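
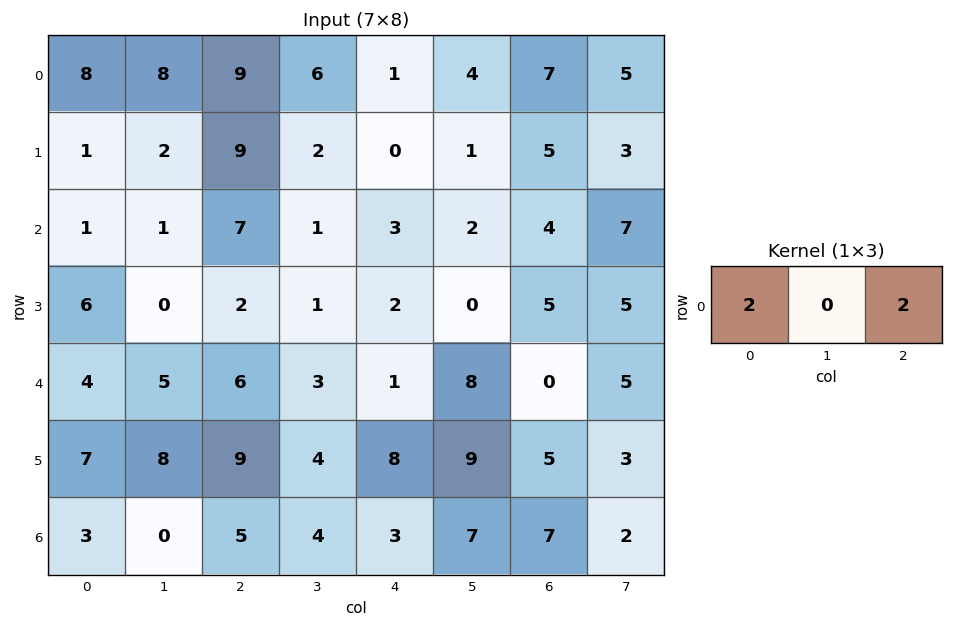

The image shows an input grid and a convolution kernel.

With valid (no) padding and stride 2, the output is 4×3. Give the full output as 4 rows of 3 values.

34 20 16
16 20 14
20 14 2
16 16 20

Output[0,0]: The receptive field on the input at this output position is [8 8 9]. Elementwise product with the kernel and sum: 8·2 + 9·2.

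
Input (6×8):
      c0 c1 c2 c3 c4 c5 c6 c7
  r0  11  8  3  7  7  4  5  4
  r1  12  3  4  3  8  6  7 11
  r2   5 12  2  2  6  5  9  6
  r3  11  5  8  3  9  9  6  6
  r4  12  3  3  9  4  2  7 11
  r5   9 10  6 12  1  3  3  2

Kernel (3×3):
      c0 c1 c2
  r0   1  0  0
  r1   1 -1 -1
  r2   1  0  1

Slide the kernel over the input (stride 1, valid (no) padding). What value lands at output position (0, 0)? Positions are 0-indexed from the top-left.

23

The receptive field on the input at this output position is [11 8 3 / 12 3 4 / 5 12 2]. Elementwise product with the kernel and sum: 11·1 + 12·1 + 3·-1 + 4·-1 + 5·1 + 2·1.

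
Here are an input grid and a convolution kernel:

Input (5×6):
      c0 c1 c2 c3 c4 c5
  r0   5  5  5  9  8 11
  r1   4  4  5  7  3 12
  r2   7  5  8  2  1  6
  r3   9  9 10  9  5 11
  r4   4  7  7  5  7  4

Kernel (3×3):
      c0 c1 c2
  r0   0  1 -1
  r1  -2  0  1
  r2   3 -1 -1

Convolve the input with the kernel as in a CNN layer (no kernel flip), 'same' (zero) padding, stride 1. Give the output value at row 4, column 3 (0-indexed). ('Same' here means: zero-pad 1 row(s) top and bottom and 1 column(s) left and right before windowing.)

The receptive field on the zero-padded input at this output position is [10 9 5 / 7 5 7 / 0 0 0]. Elementwise product with the kernel and sum: 9·1 + 5·-1 + 7·-2 + 7·1 + 0·3 + 0·-1 + 0·-1.

-3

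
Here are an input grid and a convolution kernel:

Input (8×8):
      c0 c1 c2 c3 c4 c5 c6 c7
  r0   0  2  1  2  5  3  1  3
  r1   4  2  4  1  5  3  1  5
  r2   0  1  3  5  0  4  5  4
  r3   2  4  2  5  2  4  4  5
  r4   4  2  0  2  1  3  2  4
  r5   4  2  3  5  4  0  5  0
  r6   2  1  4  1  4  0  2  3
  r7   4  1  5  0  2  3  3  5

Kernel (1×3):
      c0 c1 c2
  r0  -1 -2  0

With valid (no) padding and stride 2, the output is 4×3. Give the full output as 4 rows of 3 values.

Output[0,0]: The receptive field on the input at this output position is [0 2 1]. Elementwise product with the kernel and sum: 0·-1 + 2·-2.
Output[0,1]: The receptive field on the input at this output position is [1 2 5]. Elementwise product with the kernel and sum: 1·-1 + 2·-2.

-4 -5 -11
-2 -13 -8
-8 -4 -7
-4 -6 -4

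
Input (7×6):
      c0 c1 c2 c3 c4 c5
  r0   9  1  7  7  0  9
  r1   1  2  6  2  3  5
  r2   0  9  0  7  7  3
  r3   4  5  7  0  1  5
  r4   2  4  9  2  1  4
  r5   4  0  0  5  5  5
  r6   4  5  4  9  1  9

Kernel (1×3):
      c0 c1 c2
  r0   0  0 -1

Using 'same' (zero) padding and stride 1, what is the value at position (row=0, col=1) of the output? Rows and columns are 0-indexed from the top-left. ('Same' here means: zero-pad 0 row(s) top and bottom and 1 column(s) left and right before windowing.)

The receptive field on the zero-padded input at this output position is [9 1 7]. Elementwise product with the kernel and sum: 7·-1.

-7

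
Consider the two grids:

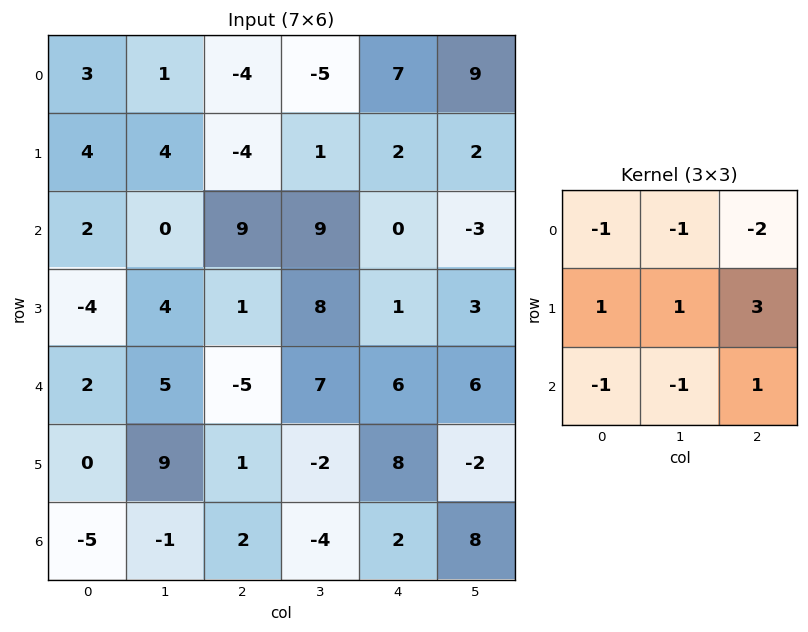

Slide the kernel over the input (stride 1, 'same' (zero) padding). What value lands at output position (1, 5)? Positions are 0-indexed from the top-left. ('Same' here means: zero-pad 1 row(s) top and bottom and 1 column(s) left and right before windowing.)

The receptive field on the zero-padded input at this output position is [7 9 0 / 2 2 0 / 0 -3 0]. Elementwise product with the kernel and sum: 7·-1 + 9·-1 + 0·-2 + 2·1 + 2·1 + 0·3 + 0·-1 + -3·-1 + 0·1.

-9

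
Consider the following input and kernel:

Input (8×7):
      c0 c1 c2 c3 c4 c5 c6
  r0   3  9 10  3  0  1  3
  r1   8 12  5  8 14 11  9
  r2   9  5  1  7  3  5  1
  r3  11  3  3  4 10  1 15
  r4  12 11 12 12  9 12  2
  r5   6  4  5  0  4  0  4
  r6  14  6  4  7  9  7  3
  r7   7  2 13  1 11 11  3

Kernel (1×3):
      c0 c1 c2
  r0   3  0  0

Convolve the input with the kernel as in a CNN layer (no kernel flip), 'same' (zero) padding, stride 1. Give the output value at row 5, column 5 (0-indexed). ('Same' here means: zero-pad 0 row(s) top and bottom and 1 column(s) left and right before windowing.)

12

The receptive field on the zero-padded input at this output position is [4 0 4]. Elementwise product with the kernel and sum: 4·3.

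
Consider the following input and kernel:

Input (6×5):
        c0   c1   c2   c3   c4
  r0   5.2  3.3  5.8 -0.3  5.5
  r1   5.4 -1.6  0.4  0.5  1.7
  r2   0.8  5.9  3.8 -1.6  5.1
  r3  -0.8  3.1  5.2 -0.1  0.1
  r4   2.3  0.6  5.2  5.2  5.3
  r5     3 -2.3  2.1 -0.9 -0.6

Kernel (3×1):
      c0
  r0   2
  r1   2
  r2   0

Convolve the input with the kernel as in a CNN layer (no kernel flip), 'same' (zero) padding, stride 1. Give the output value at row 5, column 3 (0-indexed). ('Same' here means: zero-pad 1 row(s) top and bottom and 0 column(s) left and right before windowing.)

8.6

The receptive field on the zero-padded input at this output position is [5.2 / -0.9 / 0]. Elementwise product with the kernel and sum: 5.2·2 + -0.9·2.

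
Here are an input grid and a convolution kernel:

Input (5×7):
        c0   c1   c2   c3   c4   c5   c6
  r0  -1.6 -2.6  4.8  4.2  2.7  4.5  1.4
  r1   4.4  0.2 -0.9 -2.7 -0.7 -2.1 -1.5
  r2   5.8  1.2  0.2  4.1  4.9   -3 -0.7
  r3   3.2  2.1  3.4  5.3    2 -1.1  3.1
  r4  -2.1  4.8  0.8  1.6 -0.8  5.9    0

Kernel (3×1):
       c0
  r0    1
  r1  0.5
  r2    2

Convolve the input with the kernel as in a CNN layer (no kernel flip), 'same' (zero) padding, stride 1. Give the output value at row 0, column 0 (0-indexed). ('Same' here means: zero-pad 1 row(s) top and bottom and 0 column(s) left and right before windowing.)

The receptive field on the zero-padded input at this output position is [0 / -1.6 / 4.4]. Elementwise product with the kernel and sum: 0·1 + -1.6·0.5 + 4.4·2.

8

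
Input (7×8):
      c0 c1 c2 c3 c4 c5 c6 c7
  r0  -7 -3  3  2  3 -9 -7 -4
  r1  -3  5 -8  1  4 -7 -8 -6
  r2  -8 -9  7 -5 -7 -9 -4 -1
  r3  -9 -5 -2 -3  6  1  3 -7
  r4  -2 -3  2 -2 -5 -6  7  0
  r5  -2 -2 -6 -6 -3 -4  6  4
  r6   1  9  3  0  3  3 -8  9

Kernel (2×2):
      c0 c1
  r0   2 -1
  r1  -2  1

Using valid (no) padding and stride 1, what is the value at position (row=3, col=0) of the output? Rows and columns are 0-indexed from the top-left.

-12

The receptive field on the input at this output position is [-9 -5 / -2 -3]. Elementwise product with the kernel and sum: -9·2 + -5·-1 + -2·-2 + -3·1.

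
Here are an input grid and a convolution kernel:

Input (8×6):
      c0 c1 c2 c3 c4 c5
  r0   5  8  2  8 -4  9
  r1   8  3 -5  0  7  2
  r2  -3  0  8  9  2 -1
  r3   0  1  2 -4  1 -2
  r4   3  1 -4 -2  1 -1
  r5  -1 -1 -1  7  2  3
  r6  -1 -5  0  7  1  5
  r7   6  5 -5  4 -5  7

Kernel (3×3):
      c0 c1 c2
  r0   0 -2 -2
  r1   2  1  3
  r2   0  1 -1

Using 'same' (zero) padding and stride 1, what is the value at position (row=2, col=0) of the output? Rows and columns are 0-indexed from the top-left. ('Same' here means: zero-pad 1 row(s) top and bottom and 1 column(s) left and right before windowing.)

The receptive field on the zero-padded input at this output position is [0 8 3 / 0 -3 0 / 0 0 1]. Elementwise product with the kernel and sum: 8·-2 + 3·-2 + 0·2 + -3·1 + 0·3 + 0·1 + 1·-1.

-26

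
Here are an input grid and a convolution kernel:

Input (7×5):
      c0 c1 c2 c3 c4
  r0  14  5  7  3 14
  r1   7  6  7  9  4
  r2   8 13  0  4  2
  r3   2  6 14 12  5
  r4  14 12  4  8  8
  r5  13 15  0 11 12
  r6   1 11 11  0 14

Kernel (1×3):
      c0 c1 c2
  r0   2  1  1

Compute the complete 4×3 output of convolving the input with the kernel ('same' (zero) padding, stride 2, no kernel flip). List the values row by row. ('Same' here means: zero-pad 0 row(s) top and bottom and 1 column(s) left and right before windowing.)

19 20 20
21 30 10
26 36 24
12 33 14

Output[0,0]: The receptive field on the zero-padded input at this output position is [0 14 5]. Elementwise product with the kernel and sum: 0·2 + 14·1 + 5·1.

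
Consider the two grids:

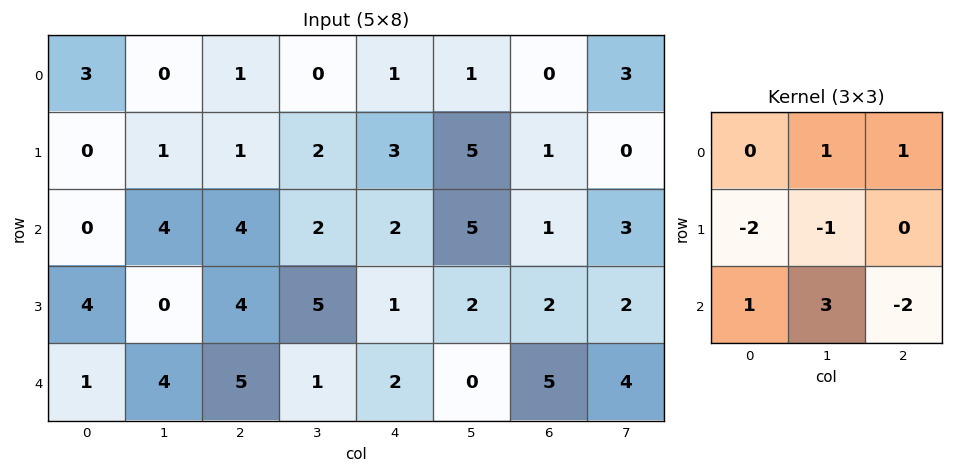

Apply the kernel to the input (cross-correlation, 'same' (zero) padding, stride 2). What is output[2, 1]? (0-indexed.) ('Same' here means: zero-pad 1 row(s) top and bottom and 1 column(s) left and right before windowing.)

The receptive field on the zero-padded input at this output position is [0 4 5 / 4 5 1 / 0 0 0]. Elementwise product with the kernel and sum: 4·1 + 5·1 + 4·-2 + 5·-1 + 0·1 + 0·3 + 0·-2.

-4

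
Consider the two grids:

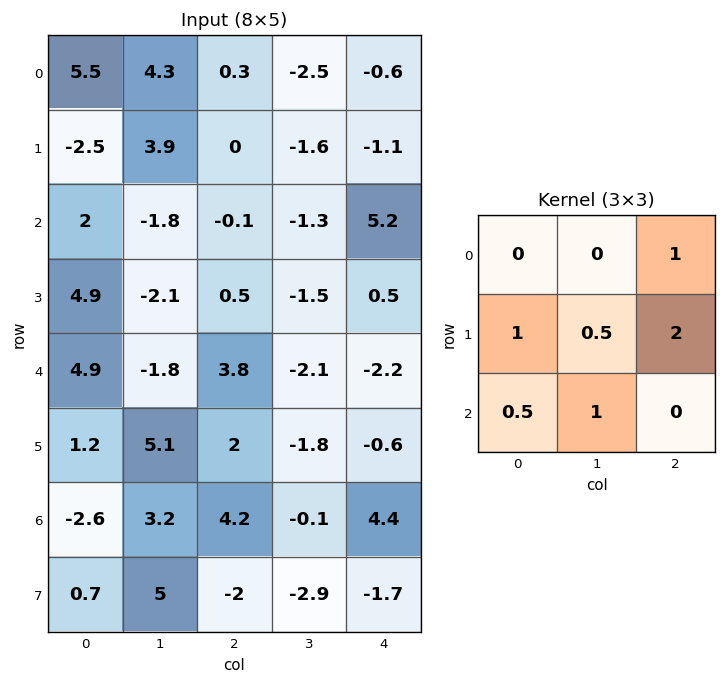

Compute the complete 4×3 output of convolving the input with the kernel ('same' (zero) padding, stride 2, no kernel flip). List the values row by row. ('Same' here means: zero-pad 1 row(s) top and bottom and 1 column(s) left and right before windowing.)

8.85 1.4 -4.7
6.2 -6.6 1.05
-2.05 -1.05 -4.7
10.9 3.8 -1.05

Output[0,0]: The receptive field on the zero-padded input at this output position is [0 0 0 / 0 5.5 4.3 / 0 -2.5 3.9]. Elementwise product with the kernel and sum: 0·1 + 0·1 + 5.5·0.5 + 4.3·2 + 0·0.5 + -2.5·1.
Output[0,1]: The receptive field on the zero-padded input at this output position is [0 0 0 / 4.3 0.3 -2.5 / 3.9 0 -1.6]. Elementwise product with the kernel and sum: 0·1 + 4.3·1 + 0.3·0.5 + -2.5·2 + 3.9·0.5 + 0·1.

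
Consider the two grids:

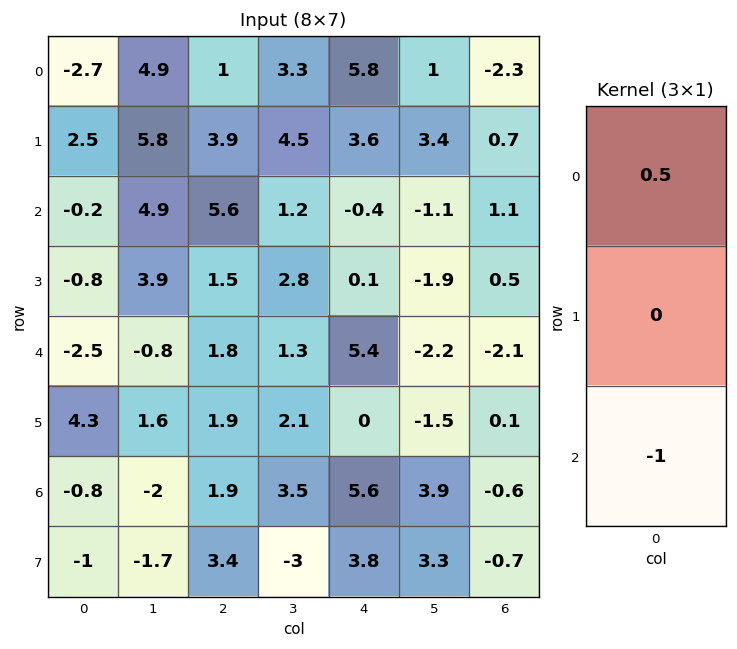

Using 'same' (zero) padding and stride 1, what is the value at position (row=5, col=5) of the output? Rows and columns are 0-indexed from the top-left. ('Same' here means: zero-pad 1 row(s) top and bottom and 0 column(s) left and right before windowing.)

The receptive field on the zero-padded input at this output position is [-2.2 / -1.5 / 3.9]. Elementwise product with the kernel and sum: -2.2·0.5 + 3.9·-1.

-5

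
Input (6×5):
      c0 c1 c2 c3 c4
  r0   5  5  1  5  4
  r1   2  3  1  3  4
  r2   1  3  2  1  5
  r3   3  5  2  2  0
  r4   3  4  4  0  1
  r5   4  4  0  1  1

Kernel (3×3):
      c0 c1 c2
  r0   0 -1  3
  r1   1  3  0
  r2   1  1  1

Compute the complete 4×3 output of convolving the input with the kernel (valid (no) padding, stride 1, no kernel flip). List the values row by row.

Output[0,0]: The receptive field on the input at this output position is [5 5 1 / 2 3 1 / 1 3 2]. Elementwise product with the kernel and sum: 5·-1 + 1·3 + 2·1 + 3·3 + 1·1 + 3·1 + 2·1.

15 26 25
20 26 18
32 20 27
24 25 4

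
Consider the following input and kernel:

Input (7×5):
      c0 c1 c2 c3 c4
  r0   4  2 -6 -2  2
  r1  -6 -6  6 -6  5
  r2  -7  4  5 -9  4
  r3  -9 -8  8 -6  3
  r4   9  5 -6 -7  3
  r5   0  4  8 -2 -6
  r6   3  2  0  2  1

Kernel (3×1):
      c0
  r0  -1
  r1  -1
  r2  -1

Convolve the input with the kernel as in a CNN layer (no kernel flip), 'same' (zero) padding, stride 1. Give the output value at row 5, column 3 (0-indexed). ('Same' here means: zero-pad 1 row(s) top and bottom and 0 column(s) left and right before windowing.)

7

The receptive field on the zero-padded input at this output position is [-7 / -2 / 2]. Elementwise product with the kernel and sum: -7·-1 + -2·-1 + 2·-1.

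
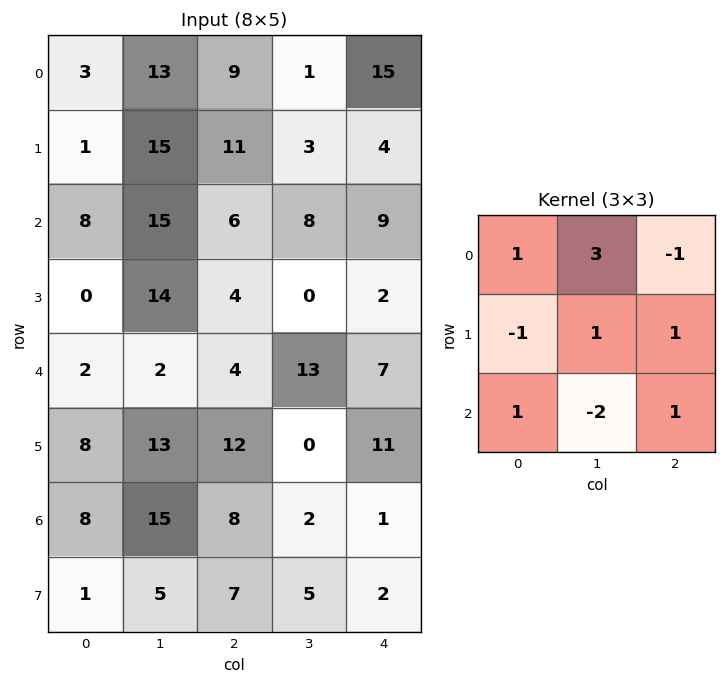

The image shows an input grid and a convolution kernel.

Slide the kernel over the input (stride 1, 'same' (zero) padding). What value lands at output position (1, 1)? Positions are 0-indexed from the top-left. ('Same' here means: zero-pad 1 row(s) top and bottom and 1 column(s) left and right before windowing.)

42

The receptive field on the zero-padded input at this output position is [3 13 9 / 1 15 11 / 8 15 6]. Elementwise product with the kernel and sum: 3·1 + 13·3 + 9·-1 + 1·-1 + 15·1 + 11·1 + 8·1 + 15·-2 + 6·1.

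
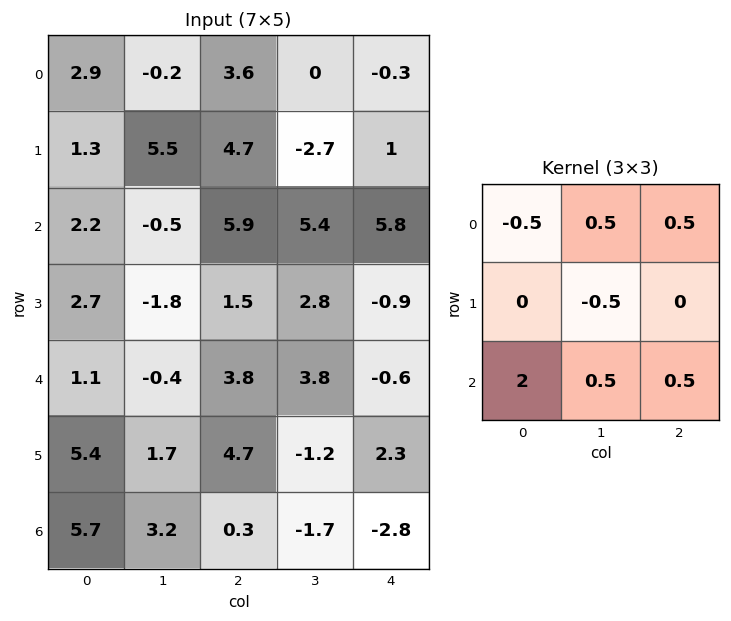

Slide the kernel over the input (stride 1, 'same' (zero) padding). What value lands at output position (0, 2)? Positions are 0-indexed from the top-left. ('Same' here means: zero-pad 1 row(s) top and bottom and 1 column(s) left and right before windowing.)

10.2

The receptive field on the zero-padded input at this output position is [0 0 0 / -0.2 3.6 0 / 5.5 4.7 -2.7]. Elementwise product with the kernel and sum: 0·-0.5 + 0·0.5 + 0·0.5 + 3.6·-0.5 + 5.5·2 + 4.7·0.5 + -2.7·0.5.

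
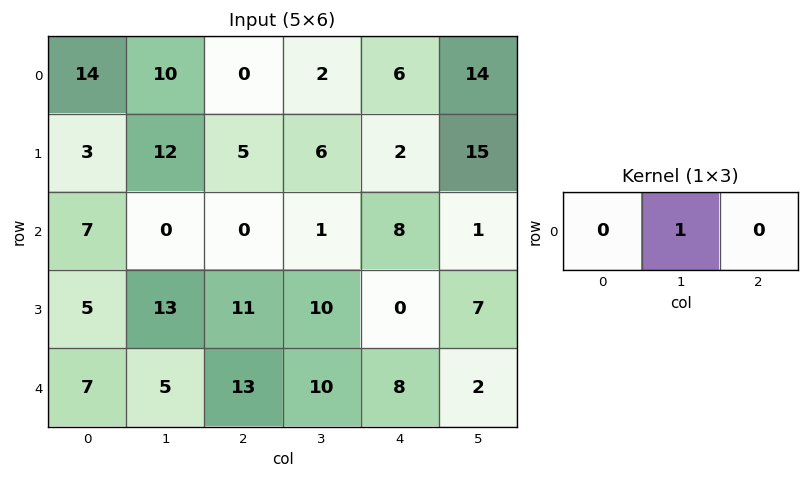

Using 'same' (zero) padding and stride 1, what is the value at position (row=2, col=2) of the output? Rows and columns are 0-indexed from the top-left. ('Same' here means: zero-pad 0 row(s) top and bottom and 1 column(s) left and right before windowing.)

The receptive field on the zero-padded input at this output position is [0 0 1]. Elementwise product with the kernel and sum: 0·1.

0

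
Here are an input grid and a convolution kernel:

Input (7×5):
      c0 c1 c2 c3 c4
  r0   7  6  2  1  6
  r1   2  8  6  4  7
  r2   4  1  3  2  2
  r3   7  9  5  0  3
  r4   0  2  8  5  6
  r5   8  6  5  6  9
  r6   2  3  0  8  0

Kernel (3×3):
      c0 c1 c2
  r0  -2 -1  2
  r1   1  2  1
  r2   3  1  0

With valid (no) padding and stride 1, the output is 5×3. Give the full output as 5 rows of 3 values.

21 18 39
39 27 22
29 32 33
29 23 41
48 29 25

Output[0,0]: The receptive field on the input at this output position is [7 6 2 / 2 8 6 / 4 1 3]. Elementwise product with the kernel and sum: 7·-2 + 6·-1 + 2·2 + 2·1 + 8·2 + 6·1 + 4·3 + 1·1.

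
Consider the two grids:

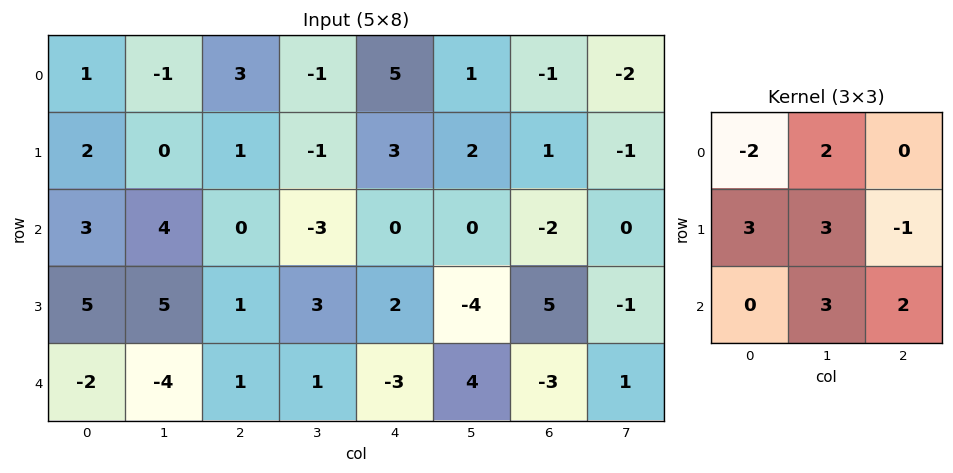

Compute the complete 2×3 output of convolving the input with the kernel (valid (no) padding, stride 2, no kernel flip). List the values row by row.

13 -20 2
21 1 -5

Output[0,0]: The receptive field on the input at this output position is [1 -1 3 / 2 0 1 / 3 4 0]. Elementwise product with the kernel and sum: 1·-2 + -1·2 + 2·3 + 0·3 + 1·-1 + 4·3 + 0·2.
Output[0,1]: The receptive field on the input at this output position is [3 -1 5 / 1 -1 3 / 0 -3 0]. Elementwise product with the kernel and sum: 3·-2 + -1·2 + 1·3 + -1·3 + 3·-1 + -3·3 + 0·2.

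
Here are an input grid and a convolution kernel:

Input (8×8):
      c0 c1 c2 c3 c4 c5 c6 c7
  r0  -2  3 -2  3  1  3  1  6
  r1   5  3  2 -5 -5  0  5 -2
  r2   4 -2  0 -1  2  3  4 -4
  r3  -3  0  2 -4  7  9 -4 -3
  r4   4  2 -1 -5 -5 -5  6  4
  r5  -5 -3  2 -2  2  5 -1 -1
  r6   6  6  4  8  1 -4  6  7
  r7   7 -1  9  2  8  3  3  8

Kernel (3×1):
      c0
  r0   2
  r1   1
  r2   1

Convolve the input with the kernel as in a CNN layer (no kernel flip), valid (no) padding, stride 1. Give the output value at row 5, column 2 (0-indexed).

17

The receptive field on the input at this output position is [2 / 4 / 9]. Elementwise product with the kernel and sum: 2·2 + 4·1 + 9·1.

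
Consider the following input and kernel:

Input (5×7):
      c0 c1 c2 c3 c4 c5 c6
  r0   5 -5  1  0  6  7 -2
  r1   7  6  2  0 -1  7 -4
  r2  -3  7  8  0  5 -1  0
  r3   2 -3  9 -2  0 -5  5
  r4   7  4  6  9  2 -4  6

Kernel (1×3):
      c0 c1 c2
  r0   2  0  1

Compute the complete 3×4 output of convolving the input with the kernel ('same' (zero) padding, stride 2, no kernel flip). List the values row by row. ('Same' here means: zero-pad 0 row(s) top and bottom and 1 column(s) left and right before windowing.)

Output[0,0]: The receptive field on the zero-padded input at this output position is [0 5 -5]. Elementwise product with the kernel and sum: 0·2 + -5·1.

-5 -10 7 14
7 14 -1 -2
4 17 14 -8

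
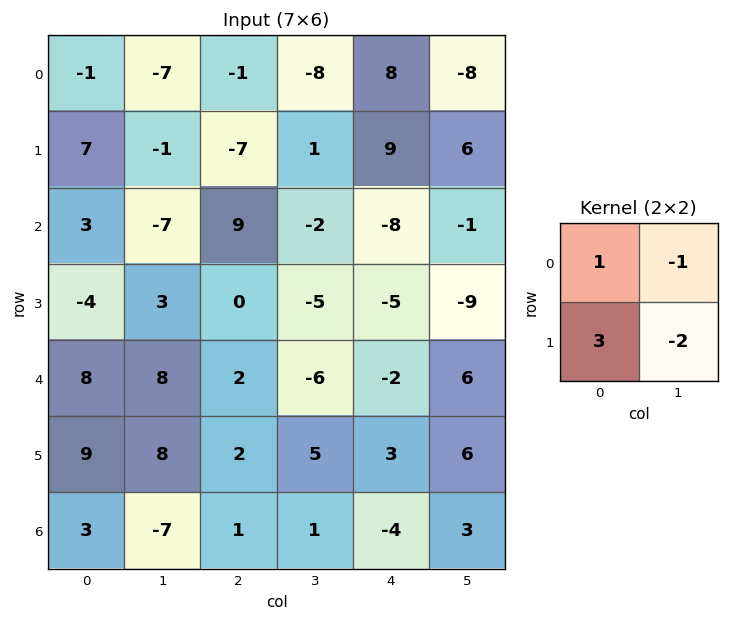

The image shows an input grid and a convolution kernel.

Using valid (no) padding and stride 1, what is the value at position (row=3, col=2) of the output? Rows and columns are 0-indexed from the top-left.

23

The receptive field on the input at this output position is [0 -5 / 2 -6]. Elementwise product with the kernel and sum: 0·1 + -5·-1 + 2·3 + -6·-2.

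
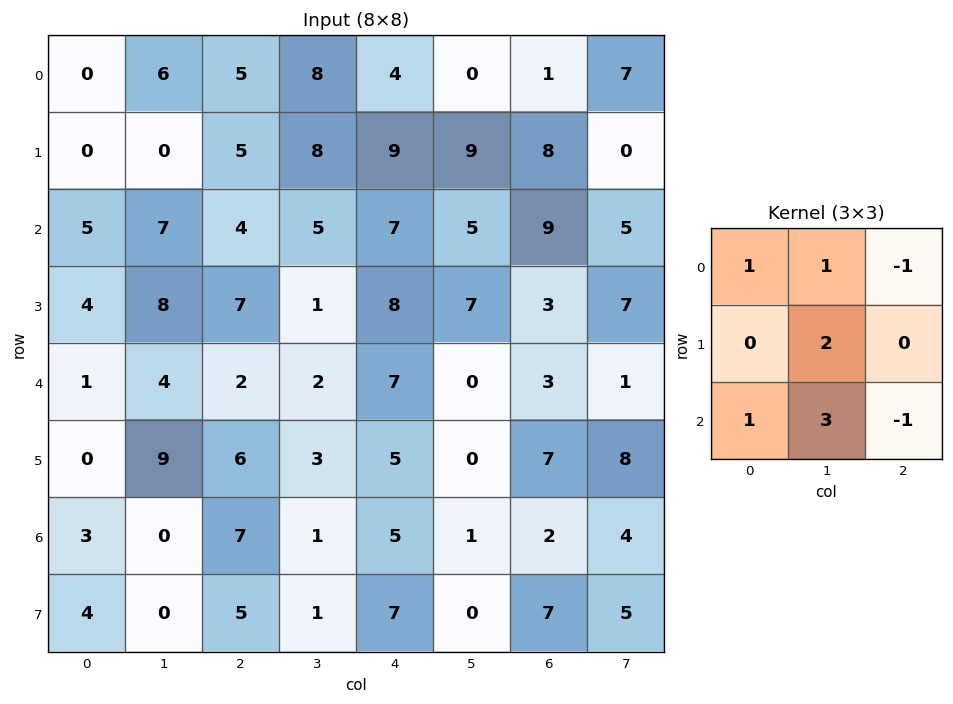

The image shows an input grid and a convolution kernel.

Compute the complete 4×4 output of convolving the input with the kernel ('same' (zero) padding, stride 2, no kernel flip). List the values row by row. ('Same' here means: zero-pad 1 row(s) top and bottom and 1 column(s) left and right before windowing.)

Output[0,0]: The receptive field on the zero-padded input at this output position is [0 0 0 / 0 0 6 / 0 0 0]. Elementwise product with the kernel and sum: 0·1 + 0·1 + 0·-1 + 0·2 + 0·1 + 0·3 + 0·-1.
Output[0,1]: The receptive field on the zero-padded input at this output position is [0 0 0 / 6 5 8 / 0 5 8]. Elementwise product with the kernel and sum: 0·1 + 0·1 + 0·-1 + 5·2 + 0·1 + 5·3 + 8·-1.

0 17 34 35
14 33 40 44
-11 42 34 22
9 40 40 19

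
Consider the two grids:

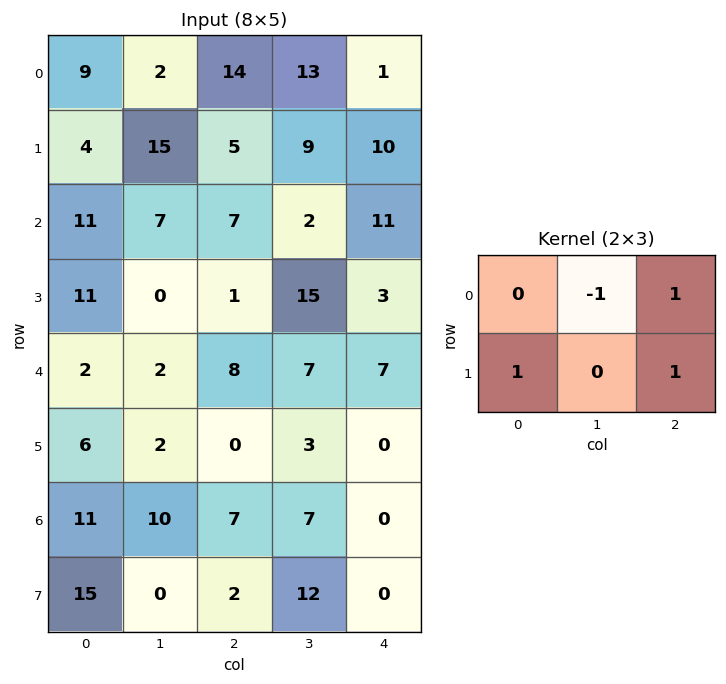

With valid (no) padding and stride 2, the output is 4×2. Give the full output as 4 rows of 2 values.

Output[0,0]: The receptive field on the input at this output position is [9 2 14 / 4 15 5]. Elementwise product with the kernel and sum: 2·-1 + 14·1 + 4·1 + 5·1.

21 3
12 13
12 0
14 -5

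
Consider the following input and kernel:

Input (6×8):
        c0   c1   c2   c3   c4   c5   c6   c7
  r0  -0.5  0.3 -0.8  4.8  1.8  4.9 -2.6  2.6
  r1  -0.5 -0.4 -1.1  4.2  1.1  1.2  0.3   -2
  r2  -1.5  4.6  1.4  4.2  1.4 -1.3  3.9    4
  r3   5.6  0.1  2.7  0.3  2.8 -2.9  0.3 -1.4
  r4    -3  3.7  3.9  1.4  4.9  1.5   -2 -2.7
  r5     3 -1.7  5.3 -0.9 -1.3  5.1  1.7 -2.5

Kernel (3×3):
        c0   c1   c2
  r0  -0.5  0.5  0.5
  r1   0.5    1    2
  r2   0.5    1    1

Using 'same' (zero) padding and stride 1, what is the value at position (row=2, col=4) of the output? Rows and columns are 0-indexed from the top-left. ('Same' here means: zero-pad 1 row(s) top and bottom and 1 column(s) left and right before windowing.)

-0

The receptive field on the zero-padded input at this output position is [4.2 1.1 1.2 / 4.2 1.4 -1.3 / 0.3 2.8 -2.9]. Elementwise product with the kernel and sum: 4.2·-0.5 + 1.1·0.5 + 1.2·0.5 + 4.2·0.5 + 1.4·1 + -1.3·2 + 0.3·0.5 + 2.8·1 + -2.9·1.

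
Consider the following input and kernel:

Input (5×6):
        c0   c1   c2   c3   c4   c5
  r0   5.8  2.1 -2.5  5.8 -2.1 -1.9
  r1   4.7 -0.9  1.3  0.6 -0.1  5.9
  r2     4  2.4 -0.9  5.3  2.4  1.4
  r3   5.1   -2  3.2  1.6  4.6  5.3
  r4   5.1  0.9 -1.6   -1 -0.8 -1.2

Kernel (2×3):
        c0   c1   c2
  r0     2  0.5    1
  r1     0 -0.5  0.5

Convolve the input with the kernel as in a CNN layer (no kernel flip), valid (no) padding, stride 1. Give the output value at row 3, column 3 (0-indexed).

10.6

The receptive field on the input at this output position is [1.6 4.6 5.3 / -1 -0.8 -1.2]. Elementwise product with the kernel and sum: 1.6·2 + 4.6·0.5 + 5.3·1 + -0.8·-0.5 + -1.2·0.5.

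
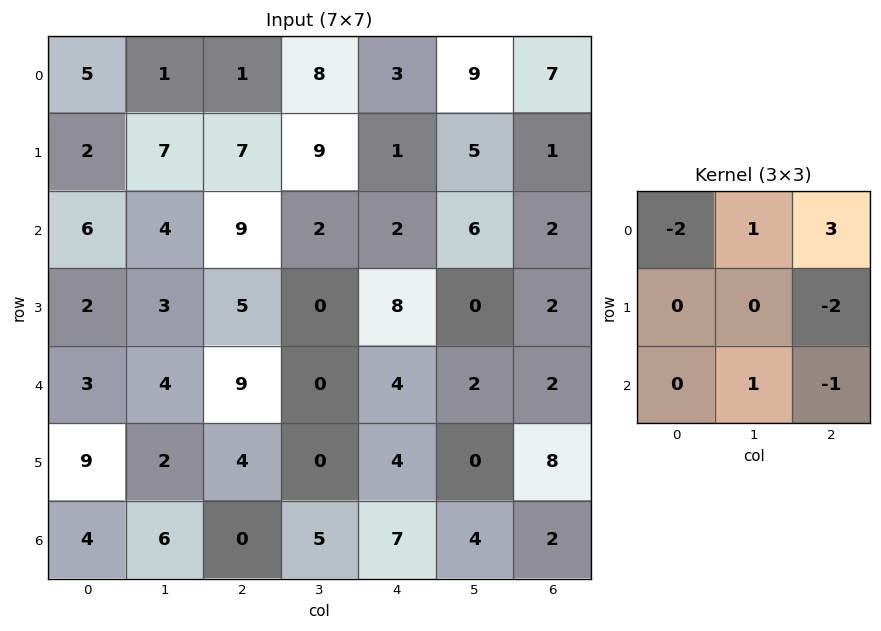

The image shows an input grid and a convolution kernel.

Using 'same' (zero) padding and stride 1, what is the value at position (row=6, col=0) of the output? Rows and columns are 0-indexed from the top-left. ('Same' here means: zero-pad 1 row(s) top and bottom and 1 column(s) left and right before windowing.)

The receptive field on the zero-padded input at this output position is [0 9 2 / 0 4 6 / 0 0 0]. Elementwise product with the kernel and sum: 0·-2 + 9·1 + 2·3 + 6·-2 + 0·1 + 0·-1.

3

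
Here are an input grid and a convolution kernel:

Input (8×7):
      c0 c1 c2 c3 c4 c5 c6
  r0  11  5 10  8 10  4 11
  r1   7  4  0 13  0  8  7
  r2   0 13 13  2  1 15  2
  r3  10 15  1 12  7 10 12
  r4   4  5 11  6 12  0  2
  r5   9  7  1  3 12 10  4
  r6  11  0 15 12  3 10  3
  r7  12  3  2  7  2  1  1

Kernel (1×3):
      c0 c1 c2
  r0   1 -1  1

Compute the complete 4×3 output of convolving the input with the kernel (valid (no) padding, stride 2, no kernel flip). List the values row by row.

Output[0,0]: The receptive field on the input at this output position is [11 5 10]. Elementwise product with the kernel and sum: 11·1 + 5·-1 + 10·1.

16 12 17
0 12 -12
10 17 14
26 6 -4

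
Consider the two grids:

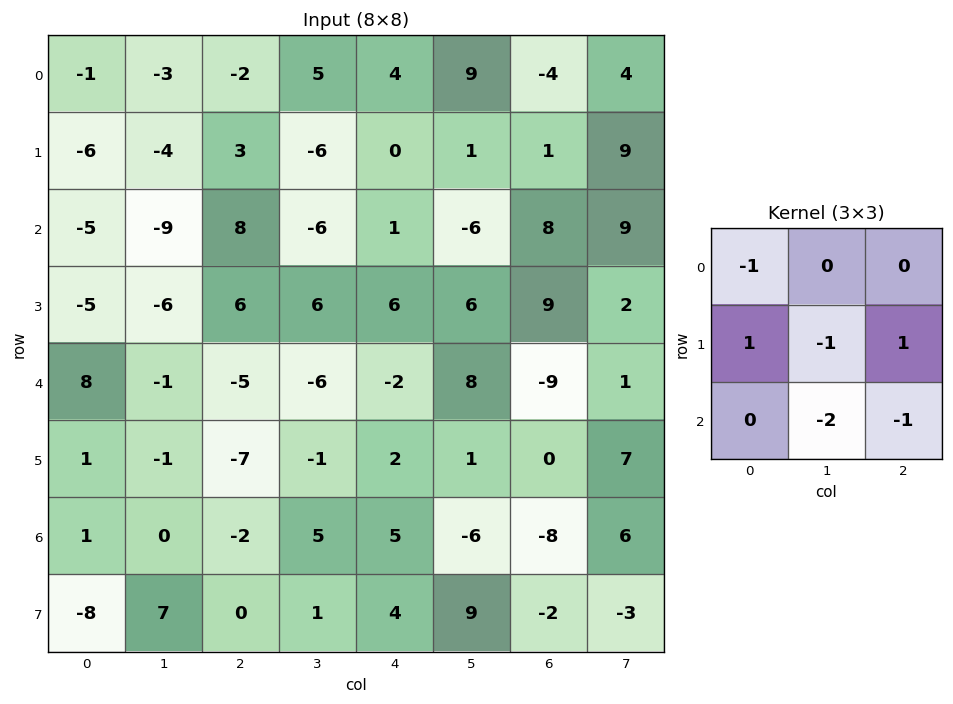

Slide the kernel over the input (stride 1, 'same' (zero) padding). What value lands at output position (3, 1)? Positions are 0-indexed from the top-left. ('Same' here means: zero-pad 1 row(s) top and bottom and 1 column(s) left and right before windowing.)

The receptive field on the zero-padded input at this output position is [-5 -9 8 / -5 -6 6 / 8 -1 -5]. Elementwise product with the kernel and sum: -5·-1 + -5·1 + -6·-1 + 6·1 + -1·-2 + -5·-1.

19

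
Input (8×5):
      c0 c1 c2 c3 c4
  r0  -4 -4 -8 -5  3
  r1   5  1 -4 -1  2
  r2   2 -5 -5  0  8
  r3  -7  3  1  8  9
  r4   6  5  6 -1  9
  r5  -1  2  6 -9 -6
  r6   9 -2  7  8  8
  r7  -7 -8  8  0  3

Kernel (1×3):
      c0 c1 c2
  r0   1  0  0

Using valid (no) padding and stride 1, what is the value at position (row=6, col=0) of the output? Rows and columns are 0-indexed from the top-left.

9

The receptive field on the input at this output position is [9 -2 7]. Elementwise product with the kernel and sum: 9·1.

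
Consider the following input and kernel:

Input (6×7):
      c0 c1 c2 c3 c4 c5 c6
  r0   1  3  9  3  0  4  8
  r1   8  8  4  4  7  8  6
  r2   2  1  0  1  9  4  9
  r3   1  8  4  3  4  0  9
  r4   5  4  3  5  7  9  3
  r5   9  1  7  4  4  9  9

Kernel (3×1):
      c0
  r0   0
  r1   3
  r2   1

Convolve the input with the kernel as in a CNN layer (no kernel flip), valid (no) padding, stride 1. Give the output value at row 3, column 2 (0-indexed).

16

The receptive field on the input at this output position is [4 / 3 / 7]. Elementwise product with the kernel and sum: 3·3 + 7·1.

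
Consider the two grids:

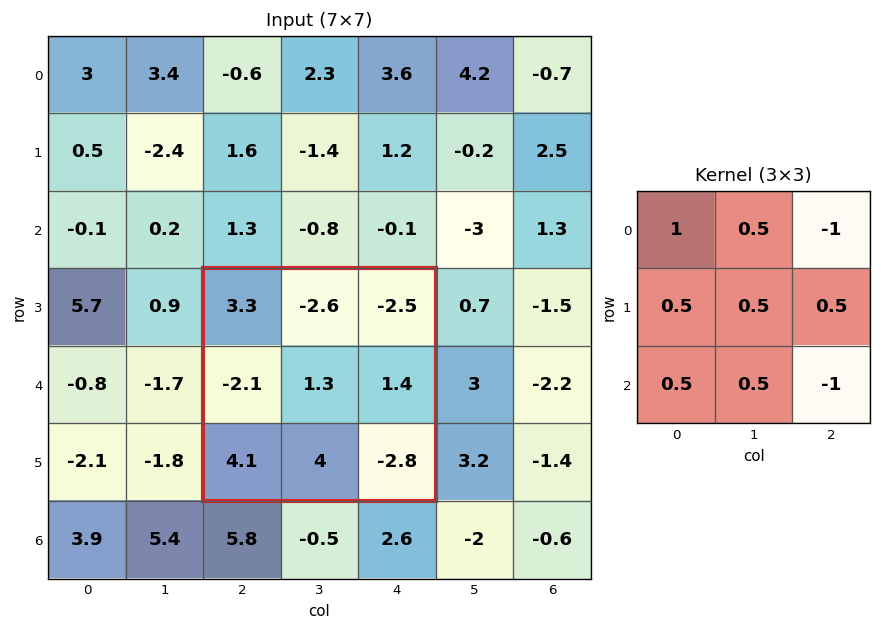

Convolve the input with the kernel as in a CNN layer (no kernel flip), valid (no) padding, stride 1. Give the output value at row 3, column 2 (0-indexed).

11.65

The receptive field on the input at this output position is [3.3 -2.6 -2.5 / -2.1 1.3 1.4 / 4.1 4 -2.8]. Elementwise product with the kernel and sum: 3.3·1 + -2.6·0.5 + -2.5·-1 + -2.1·0.5 + 1.3·0.5 + 1.4·0.5 + 4.1·0.5 + 4·0.5 + -2.8·-1.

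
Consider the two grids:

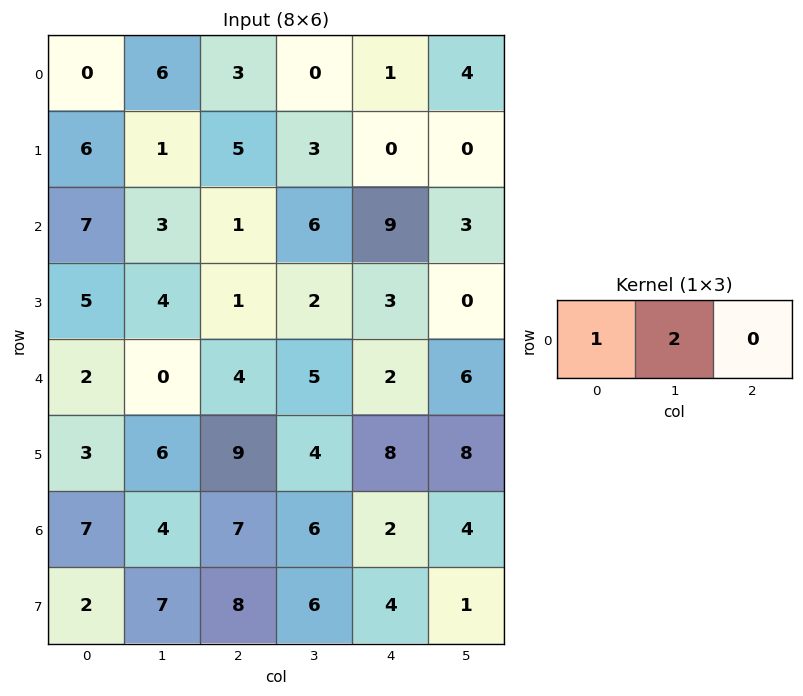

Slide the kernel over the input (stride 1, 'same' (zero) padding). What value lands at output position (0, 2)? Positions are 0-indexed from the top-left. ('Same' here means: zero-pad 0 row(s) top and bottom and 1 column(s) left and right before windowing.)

12

The receptive field on the zero-padded input at this output position is [6 3 0]. Elementwise product with the kernel and sum: 6·1 + 3·2.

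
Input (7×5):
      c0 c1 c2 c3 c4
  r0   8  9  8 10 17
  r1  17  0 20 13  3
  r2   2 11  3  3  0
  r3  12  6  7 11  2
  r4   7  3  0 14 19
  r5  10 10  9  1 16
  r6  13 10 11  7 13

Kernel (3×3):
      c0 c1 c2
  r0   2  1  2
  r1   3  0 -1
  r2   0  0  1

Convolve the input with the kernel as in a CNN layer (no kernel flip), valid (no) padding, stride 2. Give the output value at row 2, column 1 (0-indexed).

The receptive field on the input at this output position is [0 14 19 / 9 1 16 / 11 7 13]. Elementwise product with the kernel and sum: 0·2 + 14·1 + 19·2 + 9·3 + 16·-1 + 13·1.

76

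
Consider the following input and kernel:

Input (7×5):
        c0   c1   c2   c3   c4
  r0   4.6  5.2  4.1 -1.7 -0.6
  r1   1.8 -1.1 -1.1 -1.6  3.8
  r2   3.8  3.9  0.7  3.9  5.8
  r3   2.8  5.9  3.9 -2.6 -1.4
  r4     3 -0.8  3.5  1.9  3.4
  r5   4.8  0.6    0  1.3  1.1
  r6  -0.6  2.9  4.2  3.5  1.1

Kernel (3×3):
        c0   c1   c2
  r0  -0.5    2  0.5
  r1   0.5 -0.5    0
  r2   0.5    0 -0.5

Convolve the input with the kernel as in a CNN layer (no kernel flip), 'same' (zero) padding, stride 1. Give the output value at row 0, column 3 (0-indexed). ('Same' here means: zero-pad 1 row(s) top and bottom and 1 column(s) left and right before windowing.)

0.45

The receptive field on the zero-padded input at this output position is [0 0 0 / 4.1 -1.7 -0.6 / -1.1 -1.6 3.8]. Elementwise product with the kernel and sum: 0·-0.5 + 0·2 + 0·0.5 + 4.1·0.5 + -1.7·-0.5 + -1.1·0.5 + 3.8·-0.5.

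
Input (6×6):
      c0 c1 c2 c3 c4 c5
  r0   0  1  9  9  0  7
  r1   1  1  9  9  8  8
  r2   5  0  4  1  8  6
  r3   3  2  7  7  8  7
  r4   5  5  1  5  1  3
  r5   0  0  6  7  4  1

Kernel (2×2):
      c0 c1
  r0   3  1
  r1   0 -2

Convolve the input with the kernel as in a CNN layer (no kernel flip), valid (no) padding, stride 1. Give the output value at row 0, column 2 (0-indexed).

18

The receptive field on the input at this output position is [9 9 / 9 9]. Elementwise product with the kernel and sum: 9·3 + 9·1 + 9·-2.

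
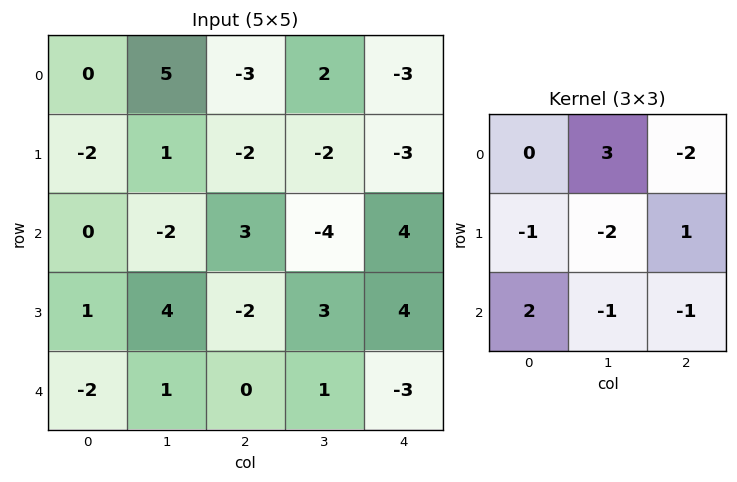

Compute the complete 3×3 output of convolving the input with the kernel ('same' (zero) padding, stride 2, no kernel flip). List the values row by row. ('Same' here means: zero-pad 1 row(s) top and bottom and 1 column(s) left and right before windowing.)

Output[0,0]: The receptive field on the zero-padded input at this output position is [0 0 0 / 0 0 5 / 0 -2 1]. Elementwise product with the kernel and sum: 0·3 + 0·-2 + 0·-1 + 0·-2 + 5·1 + 0·2 + -2·-1 + 1·-1.

6 9 3
-15 -3 -11
0 -12 17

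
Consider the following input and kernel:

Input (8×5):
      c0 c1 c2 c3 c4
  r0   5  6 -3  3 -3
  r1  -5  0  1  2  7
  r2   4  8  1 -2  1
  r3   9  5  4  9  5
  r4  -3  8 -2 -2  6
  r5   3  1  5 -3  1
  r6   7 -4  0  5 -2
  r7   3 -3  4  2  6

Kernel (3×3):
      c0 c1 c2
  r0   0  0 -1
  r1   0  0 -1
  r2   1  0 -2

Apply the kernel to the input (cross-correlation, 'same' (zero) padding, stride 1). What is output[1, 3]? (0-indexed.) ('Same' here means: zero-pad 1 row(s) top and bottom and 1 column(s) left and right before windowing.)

The receptive field on the zero-padded input at this output position is [-3 3 -3 / 1 2 7 / 1 -2 1]. Elementwise product with the kernel and sum: -3·-1 + 7·-1 + 1·1 + 1·-2.

-5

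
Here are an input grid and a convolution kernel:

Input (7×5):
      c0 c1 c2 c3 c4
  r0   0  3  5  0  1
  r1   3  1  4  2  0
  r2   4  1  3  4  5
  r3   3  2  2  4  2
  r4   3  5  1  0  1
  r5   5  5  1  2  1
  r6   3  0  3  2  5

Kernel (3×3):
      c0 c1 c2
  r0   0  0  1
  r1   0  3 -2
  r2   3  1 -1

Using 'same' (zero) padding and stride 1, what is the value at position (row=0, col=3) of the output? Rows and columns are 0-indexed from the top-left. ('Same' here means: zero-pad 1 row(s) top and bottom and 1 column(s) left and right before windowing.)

The receptive field on the zero-padded input at this output position is [0 0 0 / 5 0 1 / 4 2 0]. Elementwise product with the kernel and sum: 0·1 + 0·3 + 1·-2 + 4·3 + 2·1 + 0·-1.

12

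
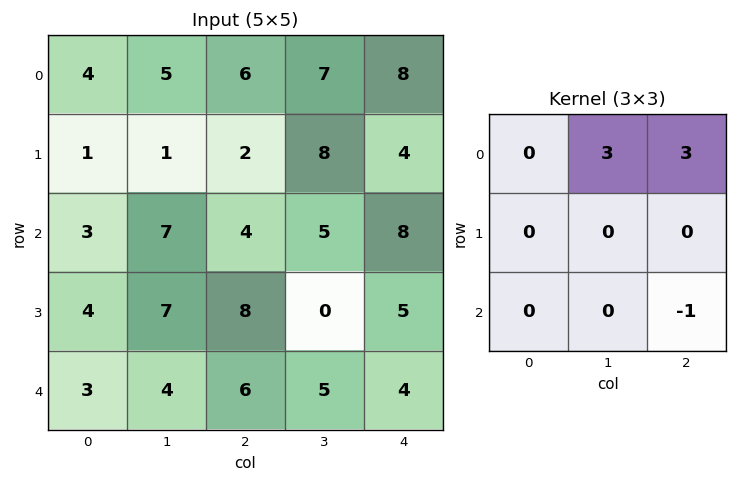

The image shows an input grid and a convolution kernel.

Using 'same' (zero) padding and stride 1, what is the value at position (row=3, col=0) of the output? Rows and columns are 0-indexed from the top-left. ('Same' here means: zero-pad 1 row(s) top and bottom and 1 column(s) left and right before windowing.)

26

The receptive field on the zero-padded input at this output position is [0 3 7 / 0 4 7 / 0 3 4]. Elementwise product with the kernel and sum: 3·3 + 7·3 + 4·-1.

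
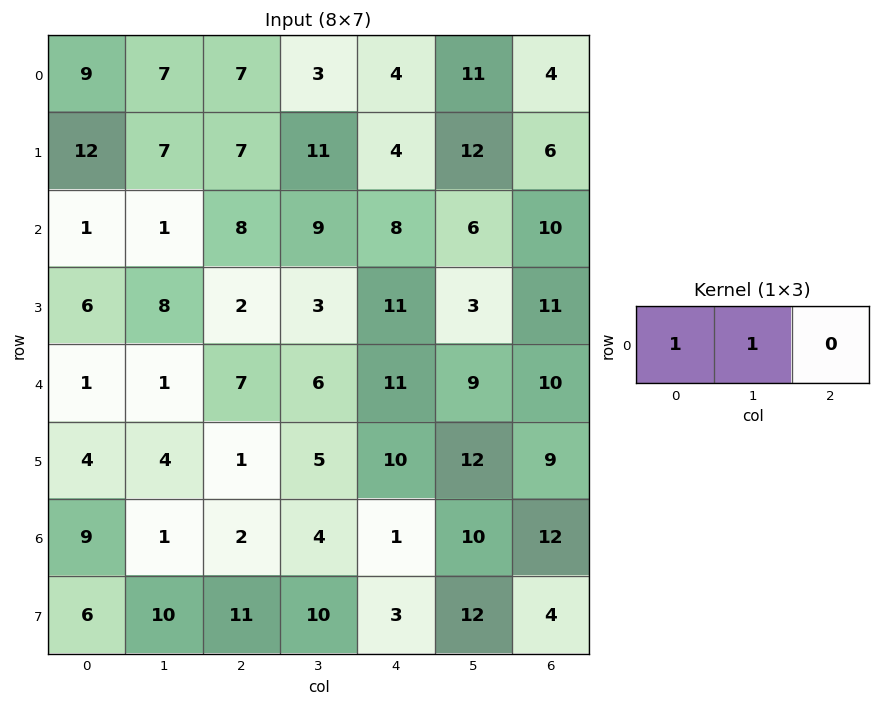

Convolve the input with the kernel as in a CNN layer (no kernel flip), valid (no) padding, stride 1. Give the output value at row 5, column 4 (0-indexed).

The receptive field on the input at this output position is [10 12 9]. Elementwise product with the kernel and sum: 10·1 + 12·1.

22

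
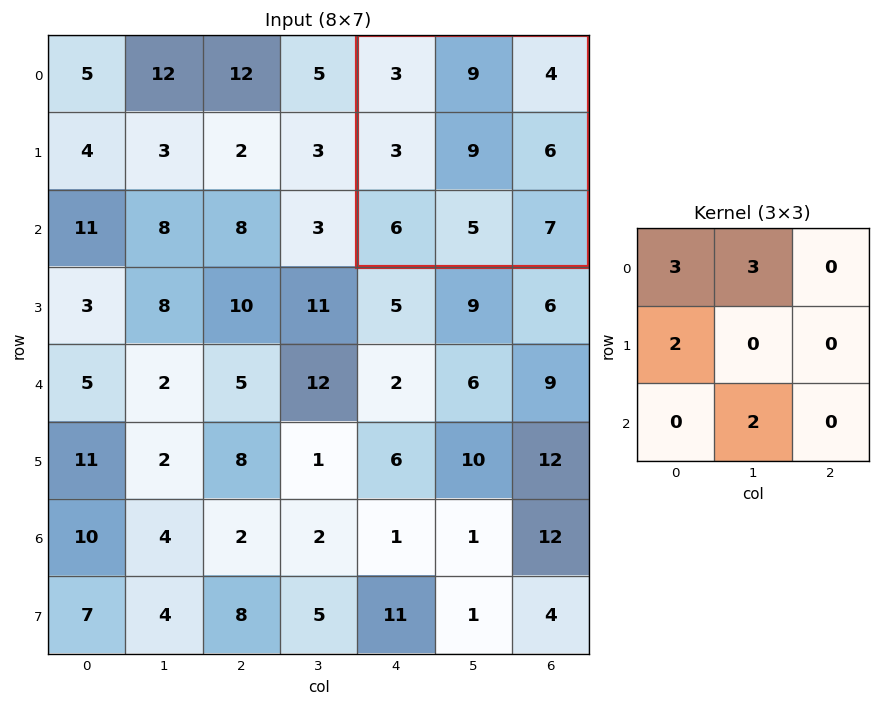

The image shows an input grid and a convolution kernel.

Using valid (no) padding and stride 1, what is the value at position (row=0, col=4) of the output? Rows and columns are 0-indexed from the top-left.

52

The receptive field on the input at this output position is [3 9 4 / 3 9 6 / 6 5 7]. Elementwise product with the kernel and sum: 3·3 + 9·3 + 3·2 + 5·2.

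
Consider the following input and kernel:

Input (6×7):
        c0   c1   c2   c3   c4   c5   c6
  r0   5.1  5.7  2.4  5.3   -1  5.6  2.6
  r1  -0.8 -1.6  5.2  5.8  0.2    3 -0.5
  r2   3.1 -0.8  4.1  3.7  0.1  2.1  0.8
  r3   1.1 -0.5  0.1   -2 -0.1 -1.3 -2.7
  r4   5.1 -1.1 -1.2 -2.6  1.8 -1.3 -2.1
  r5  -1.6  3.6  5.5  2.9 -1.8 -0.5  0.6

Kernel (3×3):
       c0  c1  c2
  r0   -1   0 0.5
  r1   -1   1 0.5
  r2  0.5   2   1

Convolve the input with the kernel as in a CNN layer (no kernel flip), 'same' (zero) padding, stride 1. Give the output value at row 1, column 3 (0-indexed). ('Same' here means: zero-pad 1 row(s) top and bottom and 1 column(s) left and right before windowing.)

7.35

The receptive field on the zero-padded input at this output position is [2.4 5.3 -1 / 5.2 5.8 0.2 / 4.1 3.7 0.1]. Elementwise product with the kernel and sum: 2.4·-1 + -1·0.5 + 5.2·-1 + 5.8·1 + 0.2·0.5 + 4.1·0.5 + 3.7·2 + 0.1·1.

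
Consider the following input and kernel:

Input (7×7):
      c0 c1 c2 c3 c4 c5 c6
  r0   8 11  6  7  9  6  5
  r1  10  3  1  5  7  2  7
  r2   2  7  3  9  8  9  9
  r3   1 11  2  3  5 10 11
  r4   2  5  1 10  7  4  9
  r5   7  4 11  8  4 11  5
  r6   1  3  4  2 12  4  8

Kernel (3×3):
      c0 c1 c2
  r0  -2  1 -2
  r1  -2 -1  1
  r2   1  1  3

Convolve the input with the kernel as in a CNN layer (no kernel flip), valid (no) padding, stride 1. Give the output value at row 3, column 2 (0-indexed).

15

The receptive field on the input at this output position is [2 3 5 / 1 10 7 / 11 8 4]. Elementwise product with the kernel and sum: 2·-2 + 3·1 + 5·-2 + 1·-2 + 10·-1 + 7·1 + 11·1 + 8·1 + 4·3.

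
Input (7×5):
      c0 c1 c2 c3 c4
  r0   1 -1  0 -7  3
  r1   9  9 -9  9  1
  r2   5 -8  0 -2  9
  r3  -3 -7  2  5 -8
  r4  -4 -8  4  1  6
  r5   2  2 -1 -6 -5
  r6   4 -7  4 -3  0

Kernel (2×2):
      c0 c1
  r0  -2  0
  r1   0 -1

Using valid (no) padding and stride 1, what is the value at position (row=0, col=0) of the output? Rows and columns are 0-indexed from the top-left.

-11

The receptive field on the input at this output position is [1 -1 / 9 9]. Elementwise product with the kernel and sum: 1·-2 + 9·-1.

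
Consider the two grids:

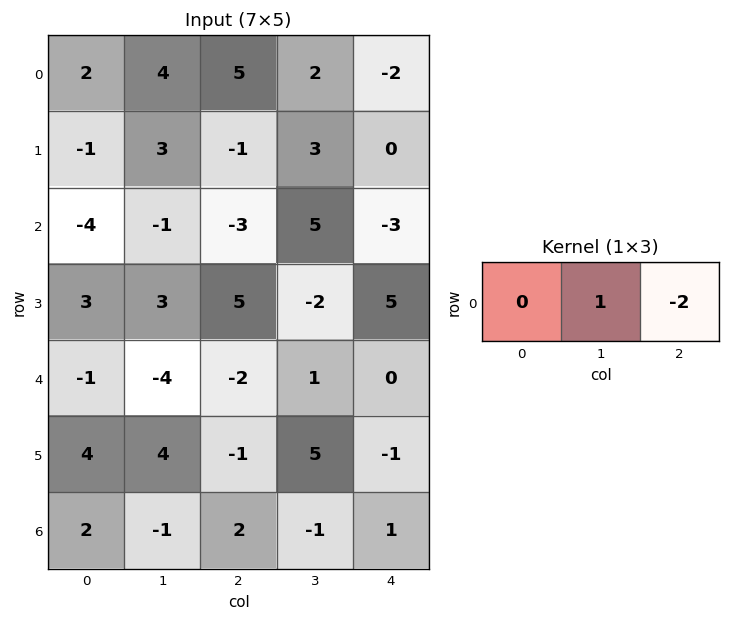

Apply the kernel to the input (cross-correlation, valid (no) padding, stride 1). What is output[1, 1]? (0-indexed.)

The receptive field on the input at this output position is [3 -1 3]. Elementwise product with the kernel and sum: -1·1 + 3·-2.

-7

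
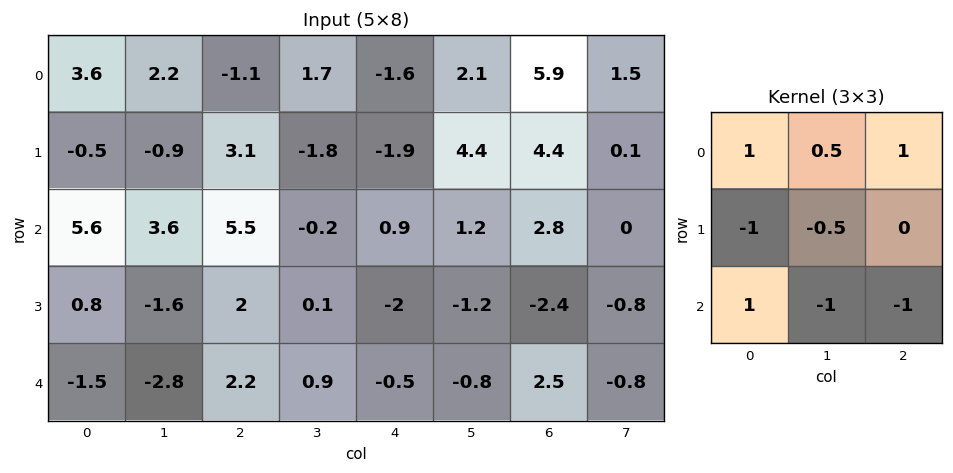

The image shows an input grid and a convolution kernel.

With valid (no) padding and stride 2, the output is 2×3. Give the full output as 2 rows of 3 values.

Output[0,0]: The receptive field on the input at this output position is [3.6 2.2 -1.1 / -0.5 -0.9 3.1 / 5.6 3.6 5.5]. Elementwise product with the kernel and sum: 3.6·1 + 2.2·0.5 + -1.1·1 + -0.5·-1 + -0.9·-0.5 + 5.6·1 + 3.6·-1 + 5.5·-1.

1.05 0.75 1.95
12 6.05 4.7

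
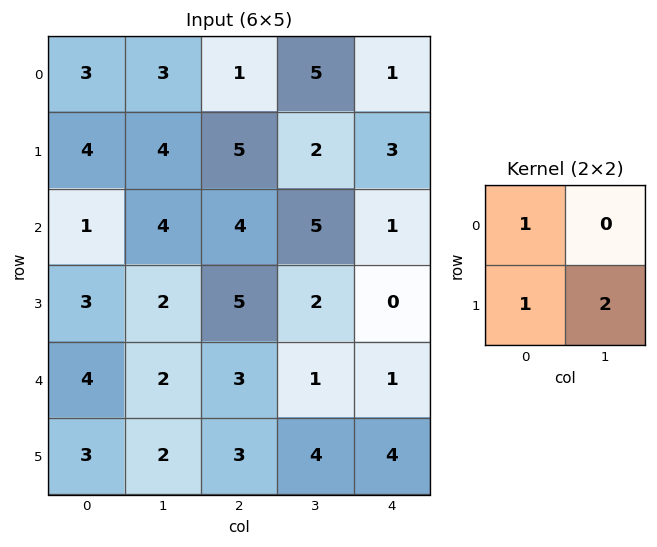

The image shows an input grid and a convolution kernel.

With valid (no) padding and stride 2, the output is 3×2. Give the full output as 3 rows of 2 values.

Output[0,0]: The receptive field on the input at this output position is [3 3 / 4 4]. Elementwise product with the kernel and sum: 3·1 + 4·1 + 4·2.

15 10
8 13
11 14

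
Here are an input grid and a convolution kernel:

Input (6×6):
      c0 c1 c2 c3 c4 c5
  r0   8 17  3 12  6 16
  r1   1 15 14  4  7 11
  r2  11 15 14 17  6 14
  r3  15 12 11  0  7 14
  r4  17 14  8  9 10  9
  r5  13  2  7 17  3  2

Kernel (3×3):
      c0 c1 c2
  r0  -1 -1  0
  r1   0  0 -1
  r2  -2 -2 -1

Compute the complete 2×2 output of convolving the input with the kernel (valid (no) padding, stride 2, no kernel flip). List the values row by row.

Output[0,0]: The receptive field on the input at this output position is [8 17 3 / 1 15 14 / 11 15 14]. Elementwise product with the kernel and sum: 8·-1 + 17·-1 + 14·-1 + 11·-2 + 15·-2 + 14·-1.
Output[0,1]: The receptive field on the input at this output position is [3 12 6 / 14 4 7 / 14 17 6]. Elementwise product with the kernel and sum: 3·-1 + 12·-1 + 7·-1 + 14·-2 + 17·-2 + 6·-1.

-105 -90
-107 -82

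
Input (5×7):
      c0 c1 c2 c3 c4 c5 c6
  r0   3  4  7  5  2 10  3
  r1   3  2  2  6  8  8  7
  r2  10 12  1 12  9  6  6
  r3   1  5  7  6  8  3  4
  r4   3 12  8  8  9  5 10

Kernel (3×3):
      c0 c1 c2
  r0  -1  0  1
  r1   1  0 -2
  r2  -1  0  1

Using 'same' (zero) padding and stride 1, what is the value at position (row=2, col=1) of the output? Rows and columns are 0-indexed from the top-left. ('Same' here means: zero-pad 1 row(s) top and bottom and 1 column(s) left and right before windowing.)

The receptive field on the zero-padded input at this output position is [3 2 2 / 10 12 1 / 1 5 7]. Elementwise product with the kernel and sum: 3·-1 + 2·1 + 10·1 + 1·-2 + 1·-1 + 7·1.

13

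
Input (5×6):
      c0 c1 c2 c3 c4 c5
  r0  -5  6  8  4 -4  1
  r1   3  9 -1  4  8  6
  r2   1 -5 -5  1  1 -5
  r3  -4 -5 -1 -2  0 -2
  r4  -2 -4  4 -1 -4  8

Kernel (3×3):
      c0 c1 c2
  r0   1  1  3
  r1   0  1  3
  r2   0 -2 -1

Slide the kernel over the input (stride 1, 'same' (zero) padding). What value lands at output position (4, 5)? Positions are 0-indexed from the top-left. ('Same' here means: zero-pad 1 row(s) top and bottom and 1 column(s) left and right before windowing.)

The receptive field on the zero-padded input at this output position is [0 -2 0 / -4 8 0 / 0 0 0]. Elementwise product with the kernel and sum: 0·1 + -2·1 + 0·3 + 8·1 + 0·3 + 0·-2 + 0·-1.

6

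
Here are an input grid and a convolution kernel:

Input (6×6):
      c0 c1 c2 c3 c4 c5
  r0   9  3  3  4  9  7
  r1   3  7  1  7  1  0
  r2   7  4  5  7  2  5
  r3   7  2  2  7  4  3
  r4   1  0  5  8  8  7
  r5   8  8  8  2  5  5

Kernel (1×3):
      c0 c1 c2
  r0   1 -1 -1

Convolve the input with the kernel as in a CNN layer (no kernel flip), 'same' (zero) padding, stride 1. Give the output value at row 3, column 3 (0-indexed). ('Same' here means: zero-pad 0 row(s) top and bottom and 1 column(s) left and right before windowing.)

-9

The receptive field on the zero-padded input at this output position is [2 7 4]. Elementwise product with the kernel and sum: 2·1 + 7·-1 + 4·-1.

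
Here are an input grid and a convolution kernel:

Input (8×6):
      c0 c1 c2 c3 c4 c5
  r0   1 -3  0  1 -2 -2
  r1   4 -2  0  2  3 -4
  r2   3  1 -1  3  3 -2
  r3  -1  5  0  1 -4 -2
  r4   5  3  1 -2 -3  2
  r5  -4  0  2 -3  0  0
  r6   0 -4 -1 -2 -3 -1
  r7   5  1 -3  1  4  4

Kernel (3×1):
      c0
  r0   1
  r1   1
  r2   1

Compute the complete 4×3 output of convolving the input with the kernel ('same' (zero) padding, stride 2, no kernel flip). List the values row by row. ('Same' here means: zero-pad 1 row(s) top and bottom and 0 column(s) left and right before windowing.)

5 0 1
6 -1 2
0 3 -7
1 -2 1

Output[0,0]: The receptive field on the zero-padded input at this output position is [0 / 1 / 4]. Elementwise product with the kernel and sum: 0·1 + 1·1 + 4·1.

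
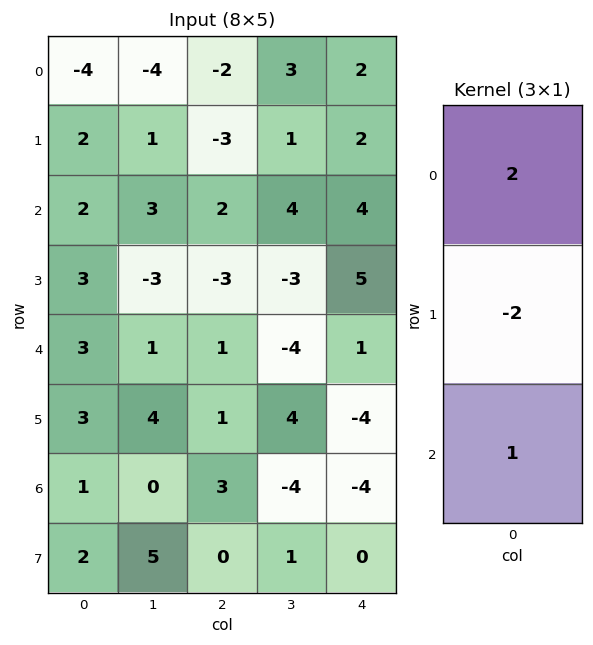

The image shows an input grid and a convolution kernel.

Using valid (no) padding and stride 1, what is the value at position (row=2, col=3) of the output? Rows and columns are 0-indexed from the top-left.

10

The receptive field on the input at this output position is [4 / -3 / -4]. Elementwise product with the kernel and sum: 4·2 + -3·-2 + -4·1.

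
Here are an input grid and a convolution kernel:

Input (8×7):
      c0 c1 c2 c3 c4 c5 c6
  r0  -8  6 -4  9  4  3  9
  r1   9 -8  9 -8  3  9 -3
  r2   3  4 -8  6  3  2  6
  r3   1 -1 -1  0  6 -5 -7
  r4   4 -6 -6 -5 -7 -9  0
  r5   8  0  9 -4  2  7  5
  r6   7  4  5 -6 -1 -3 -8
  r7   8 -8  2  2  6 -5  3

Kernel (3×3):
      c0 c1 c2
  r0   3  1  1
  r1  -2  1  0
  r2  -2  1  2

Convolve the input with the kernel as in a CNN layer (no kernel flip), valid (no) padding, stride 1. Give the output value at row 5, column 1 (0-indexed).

24

The receptive field on the input at this output position is [0 9 -4 / 4 5 -6 / -8 2 2]. Elementwise product with the kernel and sum: 0·3 + 9·1 + -4·1 + 4·-2 + 5·1 + -8·-2 + 2·1 + 2·2.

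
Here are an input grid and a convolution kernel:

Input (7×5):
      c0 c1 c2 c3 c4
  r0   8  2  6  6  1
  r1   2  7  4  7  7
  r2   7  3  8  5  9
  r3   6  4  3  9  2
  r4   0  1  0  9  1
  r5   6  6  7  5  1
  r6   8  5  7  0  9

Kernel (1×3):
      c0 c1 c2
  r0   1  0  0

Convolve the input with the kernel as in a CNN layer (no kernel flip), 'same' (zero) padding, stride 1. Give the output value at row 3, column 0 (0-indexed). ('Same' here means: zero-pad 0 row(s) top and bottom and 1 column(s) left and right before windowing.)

0

The receptive field on the zero-padded input at this output position is [0 6 4]. Elementwise product with the kernel and sum: 0·1.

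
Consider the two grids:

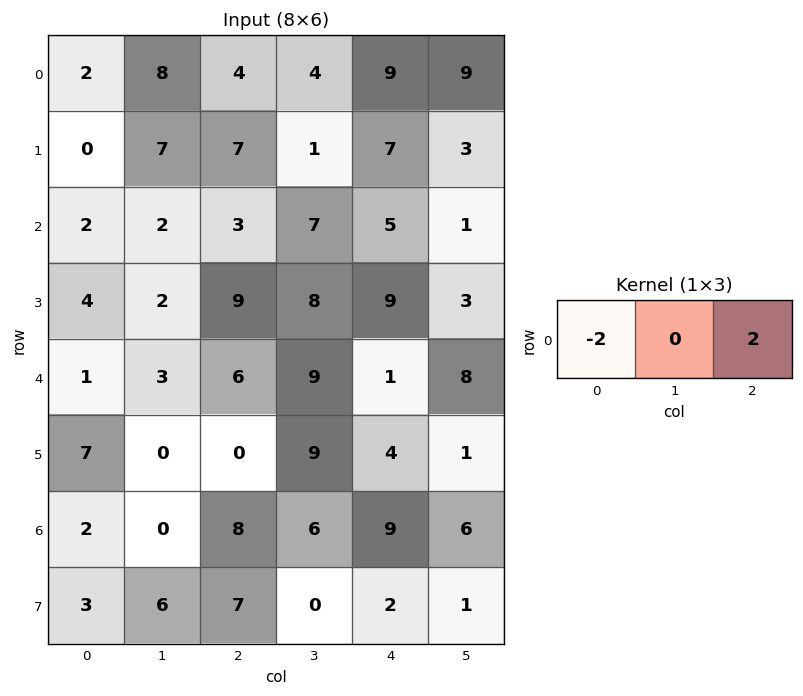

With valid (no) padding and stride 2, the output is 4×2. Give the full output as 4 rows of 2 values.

Output[0,0]: The receptive field on the input at this output position is [2 8 4]. Elementwise product with the kernel and sum: 2·-2 + 4·2.
Output[0,1]: The receptive field on the input at this output position is [4 4 9]. Elementwise product with the kernel and sum: 4·-2 + 9·2.

4 10
2 4
10 -10
12 2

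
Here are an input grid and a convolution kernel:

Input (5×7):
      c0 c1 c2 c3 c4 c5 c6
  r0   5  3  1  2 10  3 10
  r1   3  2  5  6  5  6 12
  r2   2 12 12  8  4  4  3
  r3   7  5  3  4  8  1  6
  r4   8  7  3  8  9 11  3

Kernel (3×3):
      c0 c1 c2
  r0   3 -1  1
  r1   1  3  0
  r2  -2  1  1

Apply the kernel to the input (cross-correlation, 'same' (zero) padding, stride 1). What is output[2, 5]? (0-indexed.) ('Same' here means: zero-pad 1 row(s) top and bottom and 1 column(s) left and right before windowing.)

28

The receptive field on the zero-padded input at this output position is [5 6 12 / 4 4 3 / 8 1 6]. Elementwise product with the kernel and sum: 5·3 + 6·-1 + 12·1 + 4·1 + 4·3 + 8·-2 + 1·1 + 6·1.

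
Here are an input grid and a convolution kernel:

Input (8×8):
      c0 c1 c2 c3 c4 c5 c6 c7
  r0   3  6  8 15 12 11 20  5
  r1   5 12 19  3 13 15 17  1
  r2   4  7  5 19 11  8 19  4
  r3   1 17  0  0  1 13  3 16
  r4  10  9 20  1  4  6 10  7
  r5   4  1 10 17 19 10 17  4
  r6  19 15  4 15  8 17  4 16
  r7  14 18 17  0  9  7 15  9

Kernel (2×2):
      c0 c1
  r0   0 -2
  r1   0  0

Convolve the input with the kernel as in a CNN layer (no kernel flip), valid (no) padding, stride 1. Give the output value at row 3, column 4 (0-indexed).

The receptive field on the input at this output position is [1 13 / 4 6]. Elementwise product with the kernel and sum: 13·-2.

-26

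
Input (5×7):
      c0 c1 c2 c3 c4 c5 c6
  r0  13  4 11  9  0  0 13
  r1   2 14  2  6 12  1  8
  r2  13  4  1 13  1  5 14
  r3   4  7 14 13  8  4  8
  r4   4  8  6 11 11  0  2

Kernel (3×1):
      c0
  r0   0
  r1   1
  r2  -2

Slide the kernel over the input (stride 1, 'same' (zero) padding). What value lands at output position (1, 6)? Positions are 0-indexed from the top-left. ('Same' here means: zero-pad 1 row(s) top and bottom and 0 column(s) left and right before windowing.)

-20

The receptive field on the zero-padded input at this output position is [13 / 8 / 14]. Elementwise product with the kernel and sum: 8·1 + 14·-2.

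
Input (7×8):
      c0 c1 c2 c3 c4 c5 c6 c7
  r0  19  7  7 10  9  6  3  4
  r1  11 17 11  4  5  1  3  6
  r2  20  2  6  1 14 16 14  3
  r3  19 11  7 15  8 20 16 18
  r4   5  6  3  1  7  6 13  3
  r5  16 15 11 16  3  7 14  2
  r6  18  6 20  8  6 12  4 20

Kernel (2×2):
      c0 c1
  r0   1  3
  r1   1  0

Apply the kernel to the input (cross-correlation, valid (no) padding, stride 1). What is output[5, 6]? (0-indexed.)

24

The receptive field on the input at this output position is [14 2 / 4 20]. Elementwise product with the kernel and sum: 14·1 + 2·3 + 4·1.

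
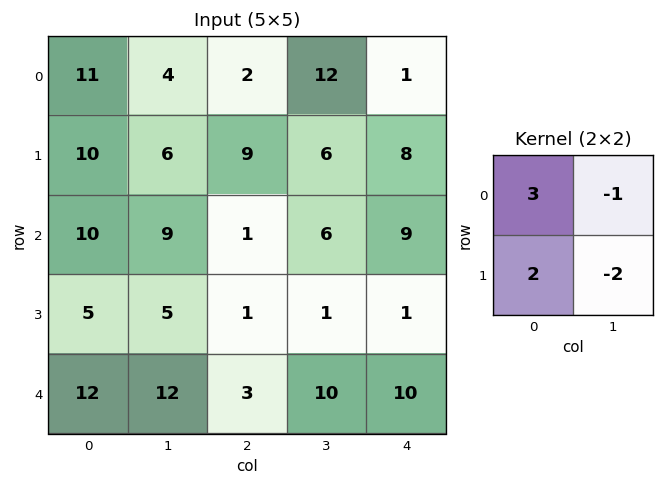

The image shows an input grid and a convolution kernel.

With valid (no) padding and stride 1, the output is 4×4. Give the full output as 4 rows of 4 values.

Output[0,0]: The receptive field on the input at this output position is [11 4 / 10 6]. Elementwise product with the kernel and sum: 11·3 + 4·-1 + 10·2 + 6·-2.

37 4 0 31
26 25 11 4
21 34 -3 9
10 32 -12 2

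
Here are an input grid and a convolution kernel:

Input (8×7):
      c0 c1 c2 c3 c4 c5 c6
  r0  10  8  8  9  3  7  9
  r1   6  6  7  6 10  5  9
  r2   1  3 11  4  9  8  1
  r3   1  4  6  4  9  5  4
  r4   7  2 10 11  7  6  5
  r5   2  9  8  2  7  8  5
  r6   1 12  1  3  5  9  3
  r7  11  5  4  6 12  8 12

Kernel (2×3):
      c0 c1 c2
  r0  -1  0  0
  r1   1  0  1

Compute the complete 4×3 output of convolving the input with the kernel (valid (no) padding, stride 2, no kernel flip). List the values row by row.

Output[0,0]: The receptive field on the input at this output position is [10 8 8 / 6 6 7]. Elementwise product with the kernel and sum: 10·-1 + 6·1 + 7·1.

3 9 16
6 4 4
3 5 5
14 15 19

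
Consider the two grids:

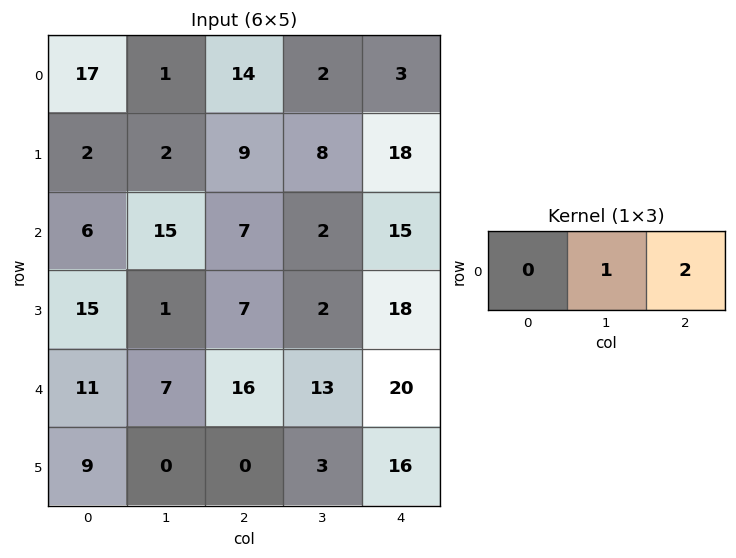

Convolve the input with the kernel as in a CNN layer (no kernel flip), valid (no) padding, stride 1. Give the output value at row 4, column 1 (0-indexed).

42

The receptive field on the input at this output position is [7 16 13]. Elementwise product with the kernel and sum: 16·1 + 13·2.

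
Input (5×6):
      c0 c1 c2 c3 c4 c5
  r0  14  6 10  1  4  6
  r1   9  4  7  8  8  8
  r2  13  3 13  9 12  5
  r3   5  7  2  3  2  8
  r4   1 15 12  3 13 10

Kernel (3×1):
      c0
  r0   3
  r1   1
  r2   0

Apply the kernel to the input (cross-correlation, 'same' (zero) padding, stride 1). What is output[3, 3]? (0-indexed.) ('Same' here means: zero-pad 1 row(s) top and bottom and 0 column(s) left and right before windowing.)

The receptive field on the zero-padded input at this output position is [9 / 3 / 3]. Elementwise product with the kernel and sum: 9·3 + 3·1.

30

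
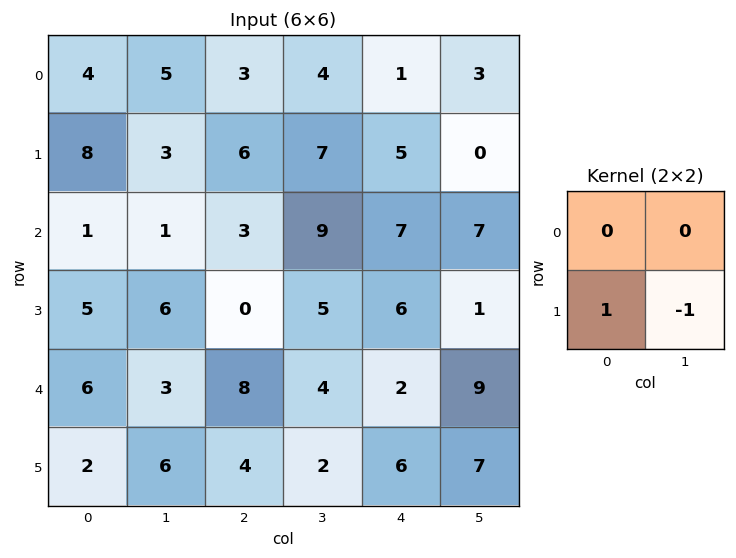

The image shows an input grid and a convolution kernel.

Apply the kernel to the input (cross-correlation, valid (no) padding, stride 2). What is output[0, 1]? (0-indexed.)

The receptive field on the input at this output position is [3 4 / 6 7]. Elementwise product with the kernel and sum: 6·1 + 7·-1.

-1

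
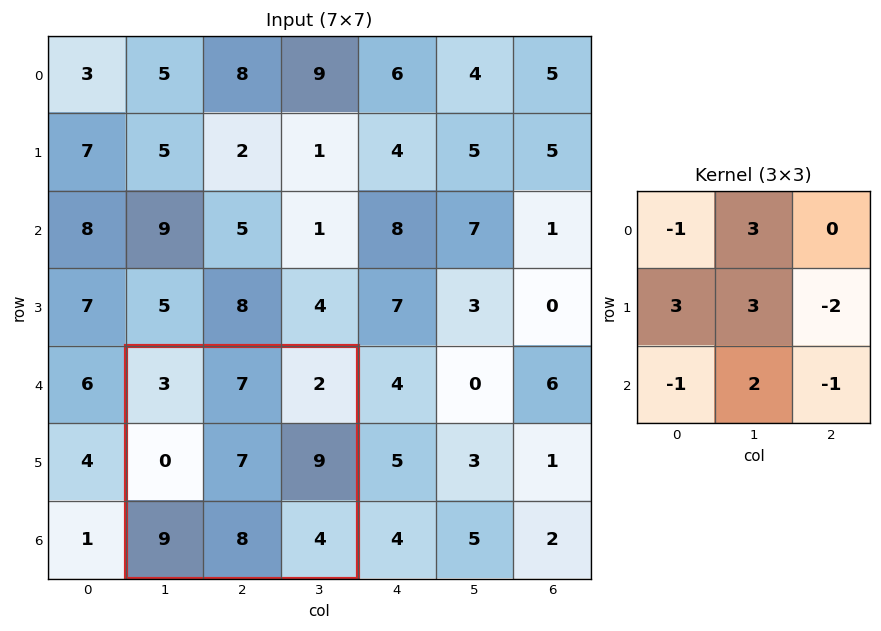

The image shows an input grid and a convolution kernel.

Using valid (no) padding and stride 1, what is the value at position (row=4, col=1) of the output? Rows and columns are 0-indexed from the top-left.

24

The receptive field on the input at this output position is [3 7 2 / 0 7 9 / 9 8 4]. Elementwise product with the kernel and sum: 3·-1 + 7·3 + 0·3 + 7·3 + 9·-2 + 9·-1 + 8·2 + 4·-1.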